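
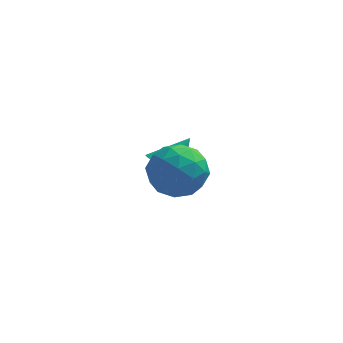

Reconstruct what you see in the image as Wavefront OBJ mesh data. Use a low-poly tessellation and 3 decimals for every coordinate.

v -2.416 -0.505 -0.779
v -1.877 -0.005 -1.765
v -1.863 -2.315 -1.395
v -1.324 -1.815 -2.381
v -0.848 -1.633 -1.261
v -1.19 -0.514 -0.881
v -2.55 -1.806 -2.279
v -2.892 -0.687 -1.899
v -1.96 -0.809 -2.692
v -0.908 -0.702 -2.063
v -2.832 -1.618 -1.097
v -1.78 -1.511 -0.468
v -2.195 -0.096 -1.218
v -1.545 -2.224 -1.942
v -1.265 -2.117 -1.284
v -0.948 -1.823 -1.863
v -1.791 -0.395 -0.698
v -1.474 -0.101 -1.278
v -0.87 -1.058 -0.982
v -2.266 -2.219 -1.882
v -1.949 -1.925 -2.462
v -2.792 -0.497 -1.297
v -2.475 -0.203 -1.876
v -2.87 -1.262 -2.178
v -1.927 -0.275 -2.343
v -1.602 -1.339 -2.705
v -2.322 -1.333 -2.645
v -2.523 -0.676 -2.421
v -1.309 -0.212 -1.973
v -0.984 -1.276 -2.335
v -0.704 -1.168 -1.677
v -0.905 -0.511 -1.453
v -1.357 -0.684 -2.518
v -2.756 -1.044 -0.825
v -2.431 -2.108 -1.187
v -2.835 -1.809 -1.707
v -3.036 -1.152 -1.483
v -2.138 -0.981 -0.455
v -1.813 -2.045 -0.817
v -1.217 -1.644 -0.739
v -1.418 -0.987 -0.515
v -2.383 -1.636 -0.642
v -2.587 3.106 -4.526
v -1.836 2.654 -4.835
v -1.653 3.874 -3.374
v -1.863 3.1 -5.109
v -2.121 3.547 -5.199
v -2.527 3.855 -5.074
v -2.952 3.924 -4.775
v -3.261 3.734 -4.398
v -3.356 3.345 -4.06
v -3.208 2.879 -3.871
v -2.862 2.486 -3.889
v -2.429 2.29 -4.11
v -2.046 2.352 -4.462
f 1 38 17
f 38 12 41
f 17 41 6
f 38 41 17
f 1 17 13
f 17 6 18
f 13 18 2
f 17 18 13
f 1 13 22
f 13 2 23
f 22 23 8
f 13 23 22
f 1 22 34
f 22 8 37
f 34 37 11
f 22 37 34
f 1 34 38
f 34 11 42
f 38 42 12
f 34 42 38
f 2 18 29
f 18 6 32
f 29 32 10
f 18 32 29
f 6 41 19
f 41 12 40
f 19 40 5
f 41 40 19
f 12 42 39
f 42 11 35
f 39 35 3
f 42 35 39
f 11 37 36
f 37 8 24
f 36 24 7
f 37 24 36
f 8 23 28
f 23 2 25
f 28 25 9
f 23 25 28
f 4 30 16
f 30 10 31
f 16 31 5
f 30 31 16
f 4 16 14
f 16 5 15
f 14 15 3
f 16 15 14
f 4 14 21
f 14 3 20
f 21 20 7
f 14 20 21
f 4 21 26
f 21 7 27
f 26 27 9
f 21 27 26
f 4 26 30
f 26 9 33
f 30 33 10
f 26 33 30
f 5 31 19
f 31 10 32
f 19 32 6
f 31 32 19
f 3 15 39
f 15 5 40
f 39 40 12
f 15 40 39
f 7 20 36
f 20 3 35
f 36 35 11
f 20 35 36
f 9 27 28
f 27 7 24
f 28 24 8
f 27 24 28
f 10 33 29
f 33 9 25
f 29 25 2
f 33 25 29
f 44 43 46
f 44 46 45
f 46 43 47
f 46 47 45
f 47 43 48
f 47 48 45
f 48 43 49
f 48 49 45
f 49 43 50
f 49 50 45
f 50 43 51
f 50 51 45
f 51 43 52
f 51 52 45
f 52 43 53
f 52 53 45
f 53 43 54
f 53 54 45
f 54 43 55
f 54 55 45
f 55 43 44
f 55 44 45



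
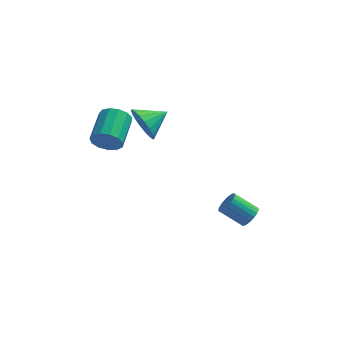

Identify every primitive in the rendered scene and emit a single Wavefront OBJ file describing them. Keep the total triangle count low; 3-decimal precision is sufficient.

v -2.472 -2.069 3.326
v -2.081 -1.928 2.762
v -1.897 -0.49 3.251
v -2.288 -0.631 3.814
v -2.454 -1.846 2.662
v -2.27 -0.408 3.151
v -2.832 -1.835 2.773
v -2.648 -0.397 3.262
v -3.096 -1.899 3.059
v -2.912 -0.46 3.548
v -3.162 -2.016 3.43
v -2.978 -0.578 3.918
v -3.009 -2.15 3.767
v -2.825 -0.712 4.256
v -2.685 -2.259 3.965
v -2.501 -0.821 4.453
v -2.294 -2.307 3.959
v -2.11 -0.869 4.448
v -1.959 -2.28 3.753
v -1.775 -0.842 4.241
v -1.787 -2.185 3.411
v -1.603 -0.747 3.899
v -1.832 -2.054 3.041
v -1.649 -0.616 3.53
v 3.321 -1.577 -1.304
v 3.649 -1.574 -0.863
v 2.667 -1.441 -0.134
v 2.339 -1.443 -0.576
v 3.642 -1.365 -0.911
v 2.66 -1.232 -0.182
v 3.586 -1.188 -1.019
v 2.604 -1.055 -0.29
v 3.489 -1.071 -1.17
v 2.507 -0.937 -0.442
v 3.367 -1.03 -1.342
v 2.385 -0.897 -0.613
v 3.238 -1.073 -1.508
v 2.256 -0.939 -0.779
v 3.122 -1.192 -1.643
v 2.14 -1.059 -0.915
v 3.036 -1.37 -1.727
v 2.054 -1.237 -0.998
v 2.993 -1.579 -1.746
v 2.011 -1.446 -1.017
v 3 -1.788 -1.698
v 2.018 -1.655 -0.969
v 3.056 -1.965 -1.59
v 2.074 -1.832 -0.861
v 3.153 -2.083 -1.438
v 2.171 -1.949 -0.71
v 3.275 -2.123 -1.267
v 2.293 -1.99 -0.538
v 3.404 -2.081 -1.101
v 2.422 -1.947 -0.372
v 3.52 -1.961 -0.965
v 2.538 -1.828 -0.237
v 3.606 -1.783 -0.882
v 2.624 -1.65 -0.153
v -1.137 -1.085 3.759
v -0.666 -1.378 3.089
v -0.203 -0.455 4.141
v -0.826 -1.055 2.947
v -1.047 -0.738 2.966
v -1.287 -0.49 3.142
v -1.497 -0.36 3.441
v -1.635 -0.373 3.802
v -1.675 -0.528 4.155
v -1.609 -0.792 4.429
v -1.449 -1.115 4.571
v -1.227 -1.432 4.552
v -0.988 -1.68 4.376
v -0.778 -1.811 4.078
v -0.639 -1.797 3.717
v -0.599 -1.643 3.364
f 2 1 5
f 2 5 3
f 3 5 6
f 3 6 4
f 5 1 7
f 5 7 6
f 6 7 8
f 6 8 4
f 7 1 9
f 7 9 8
f 8 9 10
f 8 10 4
f 9 1 11
f 9 11 10
f 10 11 12
f 10 12 4
f 11 1 13
f 11 13 12
f 12 13 14
f 12 14 4
f 13 1 15
f 13 15 14
f 14 15 16
f 14 16 4
f 15 1 17
f 15 17 16
f 16 17 18
f 16 18 4
f 17 1 19
f 17 19 18
f 18 19 20
f 18 20 4
f 19 1 21
f 19 21 20
f 20 21 22
f 20 22 4
f 21 1 23
f 21 23 22
f 22 23 24
f 22 24 4
f 23 1 2
f 23 2 24
f 24 2 3
f 24 3 4
f 26 25 29
f 26 29 27
f 27 29 30
f 27 30 28
f 29 25 31
f 29 31 30
f 30 31 32
f 30 32 28
f 31 25 33
f 31 33 32
f 32 33 34
f 32 34 28
f 33 25 35
f 33 35 34
f 34 35 36
f 34 36 28
f 35 25 37
f 35 37 36
f 36 37 38
f 36 38 28
f 37 25 39
f 37 39 38
f 38 39 40
f 38 40 28
f 39 25 41
f 39 41 40
f 40 41 42
f 40 42 28
f 41 25 43
f 41 43 42
f 42 43 44
f 42 44 28
f 43 25 45
f 43 45 44
f 44 45 46
f 44 46 28
f 45 25 47
f 45 47 46
f 46 47 48
f 46 48 28
f 47 25 49
f 47 49 48
f 48 49 50
f 48 50 28
f 49 25 51
f 49 51 50
f 50 51 52
f 50 52 28
f 51 25 53
f 51 53 52
f 52 53 54
f 52 54 28
f 53 25 55
f 53 55 54
f 54 55 56
f 54 56 28
f 55 25 57
f 55 57 56
f 56 57 58
f 56 58 28
f 57 25 26
f 57 26 58
f 58 26 27
f 58 27 28
f 60 59 62
f 60 62 61
f 62 59 63
f 62 63 61
f 63 59 64
f 63 64 61
f 64 59 65
f 64 65 61
f 65 59 66
f 65 66 61
f 66 59 67
f 66 67 61
f 67 59 68
f 67 68 61
f 68 59 69
f 68 69 61
f 69 59 70
f 69 70 61
f 70 59 71
f 70 71 61
f 71 59 72
f 71 72 61
f 72 59 73
f 72 73 61
f 73 59 74
f 73 74 61
f 74 59 60
f 74 60 61



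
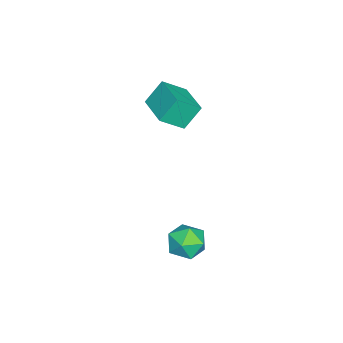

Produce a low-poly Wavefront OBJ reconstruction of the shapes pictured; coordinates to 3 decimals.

v 2.313 4.374 -2.182
v 2.644 4.507 -2.765
v 2.936 3.473 -2.035
v 3.267 3.606 -2.618
v 3.353 4.013 -2.076
v 2.968 4.57 -2.167
v 2.612 3.41 -2.633
v 2.227 3.967 -2.724
v 2.828 3.911 -3.044
v 3.286 4.284 -2.7
v 2.294 3.696 -2.1
v 2.752 4.069 -1.756
v -0.851 1.467 0.594
v -1.256 1.89 1.368
v -1.327 2.11 -0.006
v -1.732 2.533 0.768
v 0.132 2.267 0.672
v -0.273 2.69 1.446
v -0.344 2.91 0.072
v -0.749 3.333 0.846
f 1 12 6
f 1 6 2
f 1 2 8
f 1 8 11
f 1 11 12
f 2 6 10
f 6 12 5
f 12 11 3
f 11 8 7
f 8 2 9
f 4 10 5
f 4 5 3
f 4 3 7
f 4 7 9
f 4 9 10
f 5 10 6
f 3 5 12
f 7 3 11
f 9 7 8
f 10 9 2
f 14 16 13
f 17 14 13
f 13 16 15
f 15 17 13
f 14 20 16
f 18 14 17
f 18 20 14
f 16 20 15
f 19 17 15
f 15 20 19
f 19 18 17
f 20 18 19



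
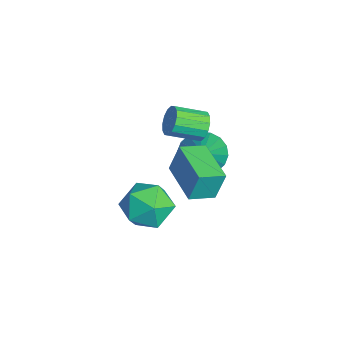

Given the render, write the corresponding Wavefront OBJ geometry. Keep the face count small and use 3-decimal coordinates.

v 2.054 -2.787 -1.692
v 2.049 -2.472 -0.691
v 1.858 -1.949 -1.956
v 1.853 -1.635 -0.954
v 3.547 -2.465 -1.786
v 3.542 -2.151 -0.784
v 3.351 -1.628 -2.049
v 3.346 -1.313 -1.048
v 0.644 -1.503 -1.182
v 0.882 -1.7 -1.637
v 0.853 -2.714 -1.213
v 0.616 -2.517 -0.758
v 1.098 -1.634 -1.464
v 1.069 -2.648 -1.04
v 1.193 -1.532 -1.216
v 1.164 -2.547 -0.791
v 1.14 -1.423 -0.958
v 1.111 -2.438 -0.534
v 0.955 -1.335 -0.76
v 0.926 -2.35 -0.336
v 0.687 -1.292 -0.676
v 0.658 -2.307 -0.252
v 0.407 -1.306 -0.727
v 0.378 -2.32 -0.303
v 0.191 -1.372 -0.9
v 0.162 -2.386 -0.476
v 0.096 -1.473 -1.149
v 0.067 -2.488 -0.724
v 0.149 -1.582 -1.406
v 0.12 -2.597 -0.982
v 0.334 -1.67 -1.604
v 0.305 -2.685 -1.18
v 0.602 -1.713 -1.688
v 0.573 -2.728 -1.264
v -0.5 -1.263 -3.708
v 0.049 -0.91 -4.187
v 0.86 -1.537 -2.352
v -0.083 -0.633 -3.999
v -0.298 -0.48 -3.753
v -0.553 -0.483 -3.498
v -0.797 -0.64 -3.285
v -0.983 -0.921 -3.155
v -1.073 -1.27 -3.136
v -1.049 -1.617 -3.229
v -0.917 -1.894 -3.418
v -0.702 -2.047 -3.664
v -0.447 -2.044 -3.919
v -0.202 -1.887 -4.132
v -0.017 -1.606 -4.261
v 0.073 -1.257 -4.281
v 3.113 -3.278 -1.399
v 3.547 -2.845 -2.064
v 2.973 -4.455 -2.256
v 3.407 -4.022 -2.921
v 3.854 -4.271 -2.176
v 3.941 -3.544 -1.646
v 2.579 -3.756 -2.674
v 2.666 -3.029 -2.144
v 3.217 -3.141 -2.852
v 4.006 -3.459 -2.544
v 2.514 -3.841 -1.776
v 3.303 -4.159 -1.468
f 2 4 1
f 5 2 1
f 1 4 3
f 3 5 1
f 2 8 4
f 6 2 5
f 6 8 2
f 4 8 3
f 7 5 3
f 3 8 7
f 7 6 5
f 8 6 7
f 10 9 13
f 10 13 11
f 11 13 14
f 11 14 12
f 13 9 15
f 13 15 14
f 14 15 16
f 14 16 12
f 15 9 17
f 15 17 16
f 16 17 18
f 16 18 12
f 17 9 19
f 17 19 18
f 18 19 20
f 18 20 12
f 19 9 21
f 19 21 20
f 20 21 22
f 20 22 12
f 21 9 23
f 21 23 22
f 22 23 24
f 22 24 12
f 23 9 25
f 23 25 24
f 24 25 26
f 24 26 12
f 25 9 27
f 25 27 26
f 26 27 28
f 26 28 12
f 27 9 29
f 27 29 28
f 28 29 30
f 28 30 12
f 29 9 31
f 29 31 30
f 30 31 32
f 30 32 12
f 31 9 33
f 31 33 32
f 32 33 34
f 32 34 12
f 33 9 10
f 33 10 34
f 34 10 11
f 34 11 12
f 36 35 38
f 36 38 37
f 38 35 39
f 38 39 37
f 39 35 40
f 39 40 37
f 40 35 41
f 40 41 37
f 41 35 42
f 41 42 37
f 42 35 43
f 42 43 37
f 43 35 44
f 43 44 37
f 44 35 45
f 44 45 37
f 45 35 46
f 45 46 37
f 46 35 47
f 46 47 37
f 47 35 48
f 47 48 37
f 48 35 49
f 48 49 37
f 49 35 50
f 49 50 37
f 50 35 36
f 50 36 37
f 51 62 56
f 51 56 52
f 51 52 58
f 51 58 61
f 51 61 62
f 52 56 60
f 56 62 55
f 62 61 53
f 61 58 57
f 58 52 59
f 54 60 55
f 54 55 53
f 54 53 57
f 54 57 59
f 54 59 60
f 55 60 56
f 53 55 62
f 57 53 61
f 59 57 58
f 60 59 52



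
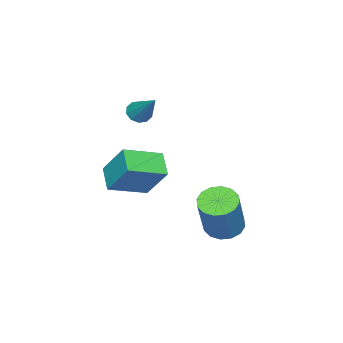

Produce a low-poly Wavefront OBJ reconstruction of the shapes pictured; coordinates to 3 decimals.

v 1.208 -0.668 -3.845
v 1.829 -0.434 -4.195
v 2.712 -0.157 -2.445
v 2.092 -0.392 -2.095
v 1.617 -0.113 -4.139
v 2.501 0.163 -2.389
v 1.297 0.059 -4.005
v 2.18 0.336 -2.255
v 0.952 0.036 -3.827
v 1.836 0.313 -2.077
v 0.676 -0.175 -3.654
v 1.56 0.101 -1.904
v 0.543 -0.519 -3.533
v 1.427 -0.242 -1.783
v 0.588 -0.903 -3.495
v 1.471 -0.626 -1.745
v 0.799 -1.223 -3.551
v 1.683 -0.947 -1.801
v 1.12 -1.396 -3.685
v 2.003 -1.119 -1.935
v 1.464 -1.373 -3.863
v 2.348 -1.096 -2.113
v 1.74 -1.161 -4.036
v 2.624 -0.885 -2.286
v 1.873 -0.818 -4.157
v 2.757 -0.541 -2.407
v 0.906 -4.321 -2.458
v 1.016 -3.367 -1.141
v 1.586 -3.659 -2.994
v 1.696 -2.705 -1.677
v 2.144 -5.175 -1.943
v 2.254 -4.221 -0.626
v 2.824 -4.513 -2.479
v 2.934 -3.559 -1.162
v 0.743 -4.539 0.511
v 0.974 -4.924 0.754
v 1.357 -3.441 1.669
v 1.175 -4.81 0.54
v 1.211 -4.593 0.314
v 1.069 -4.355 0.164
v 0.802 -4.188 0.146
v 0.513 -4.154 0.268
v 0.312 -4.268 0.482
v 0.276 -4.486 0.707
v 0.418 -4.723 0.858
v 0.685 -4.891 0.875
f 2 1 5
f 2 5 3
f 3 5 6
f 3 6 4
f 5 1 7
f 5 7 6
f 6 7 8
f 6 8 4
f 7 1 9
f 7 9 8
f 8 9 10
f 8 10 4
f 9 1 11
f 9 11 10
f 10 11 12
f 10 12 4
f 11 1 13
f 11 13 12
f 12 13 14
f 12 14 4
f 13 1 15
f 13 15 14
f 14 15 16
f 14 16 4
f 15 1 17
f 15 17 16
f 16 17 18
f 16 18 4
f 17 1 19
f 17 19 18
f 18 19 20
f 18 20 4
f 19 1 21
f 19 21 20
f 20 21 22
f 20 22 4
f 21 1 23
f 21 23 22
f 22 23 24
f 22 24 4
f 23 1 25
f 23 25 24
f 24 25 26
f 24 26 4
f 25 1 2
f 25 2 26
f 26 2 3
f 26 3 4
f 28 30 27
f 31 28 27
f 27 30 29
f 29 31 27
f 28 34 30
f 32 28 31
f 32 34 28
f 30 34 29
f 33 31 29
f 29 34 33
f 33 32 31
f 34 32 33
f 36 35 38
f 36 38 37
f 38 35 39
f 38 39 37
f 39 35 40
f 39 40 37
f 40 35 41
f 40 41 37
f 41 35 42
f 41 42 37
f 42 35 43
f 42 43 37
f 43 35 44
f 43 44 37
f 44 35 45
f 44 45 37
f 45 35 46
f 45 46 37
f 46 35 36
f 46 36 37



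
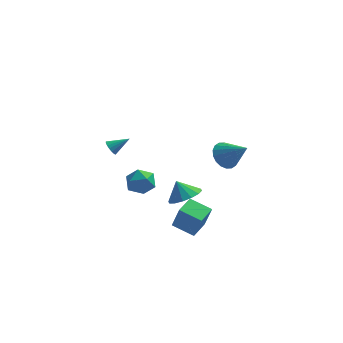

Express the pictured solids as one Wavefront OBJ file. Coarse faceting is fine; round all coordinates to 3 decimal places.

v -3.494 -2.107 1.399
v -3.046 -1.83 0.55
v -2.154 -2.89 1.85
v -1.706 -2.613 1.001
v -1.915 -1.932 1.7
v -2.744 -1.447 1.422
v -2.456 -3.273 0.978
v -3.285 -2.788 0.7
v -2.405 -2.55 0.29
v -2.071 -1.722 0.736
v -3.129 -2.998 1.664
v -2.795 -2.17 2.11
v 0.201 -3.783 1.246
v 1.027 -4.162 1.81
v -0.361 -3.477 2.274
v 1.148 -3.629 1.718
v 1.016 -3.138 1.5
v 0.665 -2.819 1.213
v 0.189 -2.759 0.936
v -0.283 -2.973 0.741
v -0.626 -3.404 0.682
v -0.747 -3.936 0.774
v -0.615 -4.427 0.993
v -0.264 -4.746 1.279
v 0.212 -4.807 1.556
v 0.684 -4.593 1.751
v -4.463 -1.616 3.456
v -4.156 -1.667 3.002
v -3.417 -1.264 4.124
v -4.236 -1.417 2.996
v -4.368 -1.212 3.095
v -4.522 -1.099 3.277
v -4.663 -1.105 3.499
v -4.757 -1.228 3.712
v -4.784 -1.44 3.866
v -4.738 -1.692 3.926
v -4.628 -1.927 3.878
v -4.481 -2.09 3.734
v -4.329 -2.145 3.525
v -4.208 -2.078 3.301
v -4.146 -1.906 3.112
v 1.619 4.19 -0.623
v 2.29 4.082 -1.411
v 3.021 3.51 0.663
v 2.368 4.515 -1.267
v 2.298 4.884 -0.996
v 2.093 5.115 -0.651
v 1.795 5.163 -0.301
v 1.462 5.018 -0.014
v 1.16 4.709 0.152
v 0.949 4.297 0.164
v 0.87 3.864 0.021
v 0.941 3.496 -0.25
v 1.145 3.264 -0.595
v 1.444 3.217 -0.946
v 1.777 3.361 -1.232
v 2.079 3.67 -1.398
v -0.658 -3.149 -1.882
v -0.192 -3.43 -0.282
v -0.203 -1.85 -1.786
v 0.264 -2.131 -0.186
v 0.696 -3.589 -2.354
v 1.163 -3.87 -0.754
v 1.152 -2.29 -2.258
v 1.618 -2.571 -0.658
f 1 12 6
f 1 6 2
f 1 2 8
f 1 8 11
f 1 11 12
f 2 6 10
f 6 12 5
f 12 11 3
f 11 8 7
f 8 2 9
f 4 10 5
f 4 5 3
f 4 3 7
f 4 7 9
f 4 9 10
f 5 10 6
f 3 5 12
f 7 3 11
f 9 7 8
f 10 9 2
f 14 13 16
f 14 16 15
f 16 13 17
f 16 17 15
f 17 13 18
f 17 18 15
f 18 13 19
f 18 19 15
f 19 13 20
f 19 20 15
f 20 13 21
f 20 21 15
f 21 13 22
f 21 22 15
f 22 13 23
f 22 23 15
f 23 13 24
f 23 24 15
f 24 13 25
f 24 25 15
f 25 13 26
f 25 26 15
f 26 13 14
f 26 14 15
f 28 27 30
f 28 30 29
f 30 27 31
f 30 31 29
f 31 27 32
f 31 32 29
f 32 27 33
f 32 33 29
f 33 27 34
f 33 34 29
f 34 27 35
f 34 35 29
f 35 27 36
f 35 36 29
f 36 27 37
f 36 37 29
f 37 27 38
f 37 38 29
f 38 27 39
f 38 39 29
f 39 27 40
f 39 40 29
f 40 27 41
f 40 41 29
f 41 27 28
f 41 28 29
f 43 42 45
f 43 45 44
f 45 42 46
f 45 46 44
f 46 42 47
f 46 47 44
f 47 42 48
f 47 48 44
f 48 42 49
f 48 49 44
f 49 42 50
f 49 50 44
f 50 42 51
f 50 51 44
f 51 42 52
f 51 52 44
f 52 42 53
f 52 53 44
f 53 42 54
f 53 54 44
f 54 42 55
f 54 55 44
f 55 42 56
f 55 56 44
f 56 42 57
f 56 57 44
f 57 42 43
f 57 43 44
f 59 61 58
f 62 59 58
f 58 61 60
f 60 62 58
f 59 65 61
f 63 59 62
f 63 65 59
f 61 65 60
f 64 62 60
f 60 65 64
f 64 63 62
f 65 63 64



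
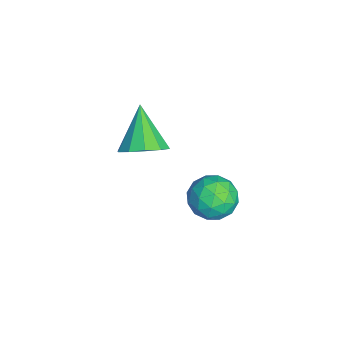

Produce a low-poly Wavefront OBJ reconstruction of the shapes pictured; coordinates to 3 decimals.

v -0.083 -1.782 -4.089
v 0.343 -1.284 -3.63
v -1.197 -1.858 -2.971
v 0.042 -1.012 -3.913
v -0.307 -1.034 -4.262
v -0.57 -1.343 -4.546
v -0.647 -1.819 -4.654
v -0.509 -2.281 -4.547
v -0.207 -2.553 -4.265
v 0.142 -2.53 -3.915
v 0.405 -2.222 -3.632
v 0.482 -1.746 -3.523
v 2.762 0.552 -2.587
v 3.499 0.387 -2.772
v 2.361 -0.207 -3.508
v 3.098 -0.372 -3.693
v 2.799 -0.629 -3.022
v 3.046 -0.16 -2.453
v 2.814 0.34 -3.827
v 3.061 0.809 -3.258
v 3.531 0.256 -3.538
v 3.522 -0.343 -3.041
v 2.338 0.523 -3.239
v 2.329 -0.076 -2.742
v 3.166 0.536 -2.599
v 2.694 -0.356 -3.681
v 2.518 -0.507 -3.287
v 2.952 -0.604 -3.396
v 2.899 0.215 -2.411
v 3.333 0.118 -2.52
v 2.921 -0.479 -2.667
v 2.527 0.062 -3.76
v 2.961 -0.035 -3.869
v 2.908 0.784 -2.884
v 3.342 0.687 -2.993
v 2.939 0.659 -3.613
v 3.618 0.362 -3.158
v 3.382 -0.084 -3.699
v 3.215 0.334 -3.778
v 3.361 0.61 -3.443
v 3.613 0.01 -2.865
v 3.377 -0.436 -3.407
v 3.201 -0.587 -3.013
v 3.346 -0.311 -2.678
v 3.631 -0.067 -3.316
v 2.483 0.616 -2.873
v 2.247 0.17 -3.415
v 2.514 0.491 -3.602
v 2.659 0.767 -3.267
v 2.478 0.264 -2.581
v 2.242 -0.182 -3.122
v 2.499 -0.43 -2.837
v 2.645 -0.154 -2.502
v 2.229 0.247 -2.964
f 2 1 4
f 2 4 3
f 4 1 5
f 4 5 3
f 5 1 6
f 5 6 3
f 6 1 7
f 6 7 3
f 7 1 8
f 7 8 3
f 8 1 9
f 8 9 3
f 9 1 10
f 9 10 3
f 10 1 11
f 10 11 3
f 11 1 12
f 11 12 3
f 12 1 2
f 12 2 3
f 13 50 29
f 50 24 53
f 29 53 18
f 50 53 29
f 13 29 25
f 29 18 30
f 25 30 14
f 29 30 25
f 13 25 34
f 25 14 35
f 34 35 20
f 25 35 34
f 13 34 46
f 34 20 49
f 46 49 23
f 34 49 46
f 13 46 50
f 46 23 54
f 50 54 24
f 46 54 50
f 14 30 41
f 30 18 44
f 41 44 22
f 30 44 41
f 18 53 31
f 53 24 52
f 31 52 17
f 53 52 31
f 24 54 51
f 54 23 47
f 51 47 15
f 54 47 51
f 23 49 48
f 49 20 36
f 48 36 19
f 49 36 48
f 20 35 40
f 35 14 37
f 40 37 21
f 35 37 40
f 16 42 28
f 42 22 43
f 28 43 17
f 42 43 28
f 16 28 26
f 28 17 27
f 26 27 15
f 28 27 26
f 16 26 33
f 26 15 32
f 33 32 19
f 26 32 33
f 16 33 38
f 33 19 39
f 38 39 21
f 33 39 38
f 16 38 42
f 38 21 45
f 42 45 22
f 38 45 42
f 17 43 31
f 43 22 44
f 31 44 18
f 43 44 31
f 15 27 51
f 27 17 52
f 51 52 24
f 27 52 51
f 19 32 48
f 32 15 47
f 48 47 23
f 32 47 48
f 21 39 40
f 39 19 36
f 40 36 20
f 39 36 40
f 22 45 41
f 45 21 37
f 41 37 14
f 45 37 41



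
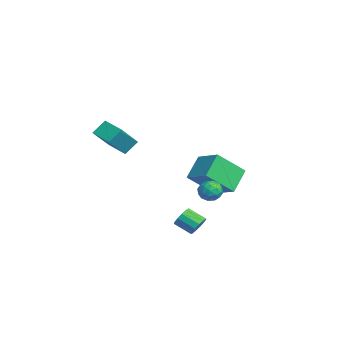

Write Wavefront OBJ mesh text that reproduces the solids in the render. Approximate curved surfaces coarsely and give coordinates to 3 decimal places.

v 3.608 0.793 -1.387
v 4.017 0.348 -1.599
v 3.461 -0.437 -1.025
v 3.052 0.007 -0.813
v 4.155 0.475 -1.291
v 3.6 -0.31 -0.718
v 4.12 0.703 -1.014
v 3.564 -0.083 -0.44
v 3.922 0.959 -0.855
v 3.366 0.174 -0.281
v 3.625 1.162 -0.865
v 3.069 0.377 -0.291
v 3.322 1.248 -1.04
v 2.766 0.463 -0.467
v 3.11 1.19 -1.326
v 2.554 0.404 -0.752
v 3.056 1.005 -1.631
v 2.5 0.22 -1.057
v 3.177 0.753 -1.859
v 2.621 -0.032 -1.285
v 3.435 0.513 -1.936
v 2.88 -0.272 -1.363
v 3.748 0.363 -1.839
v 3.193 -0.423 -1.266
v -2.619 1.524 -0.351
v -3.575 2.388 0.788
v -2.844 3.147 -1.773
v -3.8 4.012 -0.634
v -1.2 2.268 0.274
v -2.156 3.133 1.413
v -1.425 3.892 -1.148
v -2.381 4.756 -0.009
v 0.046 2.706 0.141
v 0.632 2.663 -0.302
v -0.432 1.757 -0.398
v 0.154 1.714 -0.841
v 0.223 1.559 -0.125
v 0.518 2.145 0.208
v -0.318 2.275 -0.908
v -0.023 2.861 -0.575
v 0.407 2.397 -0.951
v 0.741 1.954 -0.467
v -0.541 2.466 -0.233
v -0.207 2.023 0.251
v 0.381 2.768 -0.033
v -0.181 1.652 -0.667
v -0.14 1.561 -0.246
v 0.204 1.536 -0.507
v 0.314 2.463 0.267
v 0.658 2.438 0.006
v 0.418 1.789 0.11
v -0.458 1.982 -0.706
v -0.114 1.957 -0.967
v -0.004 2.884 -0.193
v 0.34 2.859 -0.454
v -0.218 2.631 -0.81
v 0.593 2.586 -0.675
v 0.312 2.028 -0.992
v 0.035 2.358 -1.031
v 0.208 2.703 -0.835
v 0.789 2.326 -0.391
v 0.508 1.768 -0.708
v 0.549 1.677 -0.287
v 0.722 2.021 -0.091
v 0.657 2.169 -0.772
v -0.308 2.652 0.008
v -0.589 2.094 -0.309
v -0.522 2.399 -0.609
v -0.349 2.743 -0.413
v -0.112 2.392 0.292
v -0.393 1.834 -0.025
v -0.008 1.717 0.135
v 0.165 2.062 0.331
v -0.457 2.251 0.072
v 0.119 -4.089 4.37
v -0.101 -3.376 5.109
v -0.897 -3.06 3.076
v -1.117 -2.348 3.816
v 1.217 -3.412 4.044
v 0.997 -2.7 4.784
v 0.201 -2.384 2.751
v -0.019 -1.671 3.49
f 2 1 5
f 2 5 3
f 3 5 6
f 3 6 4
f 5 1 7
f 5 7 6
f 6 7 8
f 6 8 4
f 7 1 9
f 7 9 8
f 8 9 10
f 8 10 4
f 9 1 11
f 9 11 10
f 10 11 12
f 10 12 4
f 11 1 13
f 11 13 12
f 12 13 14
f 12 14 4
f 13 1 15
f 13 15 14
f 14 15 16
f 14 16 4
f 15 1 17
f 15 17 16
f 16 17 18
f 16 18 4
f 17 1 19
f 17 19 18
f 18 19 20
f 18 20 4
f 19 1 21
f 19 21 20
f 20 21 22
f 20 22 4
f 21 1 23
f 21 23 22
f 22 23 24
f 22 24 4
f 23 1 2
f 23 2 24
f 24 2 3
f 24 3 4
f 26 28 25
f 29 26 25
f 25 28 27
f 27 29 25
f 26 32 28
f 30 26 29
f 30 32 26
f 28 32 27
f 31 29 27
f 27 32 31
f 31 30 29
f 32 30 31
f 33 70 49
f 70 44 73
f 49 73 38
f 70 73 49
f 33 49 45
f 49 38 50
f 45 50 34
f 49 50 45
f 33 45 54
f 45 34 55
f 54 55 40
f 45 55 54
f 33 54 66
f 54 40 69
f 66 69 43
f 54 69 66
f 33 66 70
f 66 43 74
f 70 74 44
f 66 74 70
f 34 50 61
f 50 38 64
f 61 64 42
f 50 64 61
f 38 73 51
f 73 44 72
f 51 72 37
f 73 72 51
f 44 74 71
f 74 43 67
f 71 67 35
f 74 67 71
f 43 69 68
f 69 40 56
f 68 56 39
f 69 56 68
f 40 55 60
f 55 34 57
f 60 57 41
f 55 57 60
f 36 62 48
f 62 42 63
f 48 63 37
f 62 63 48
f 36 48 46
f 48 37 47
f 46 47 35
f 48 47 46
f 36 46 53
f 46 35 52
f 53 52 39
f 46 52 53
f 36 53 58
f 53 39 59
f 58 59 41
f 53 59 58
f 36 58 62
f 58 41 65
f 62 65 42
f 58 65 62
f 37 63 51
f 63 42 64
f 51 64 38
f 63 64 51
f 35 47 71
f 47 37 72
f 71 72 44
f 47 72 71
f 39 52 68
f 52 35 67
f 68 67 43
f 52 67 68
f 41 59 60
f 59 39 56
f 60 56 40
f 59 56 60
f 42 65 61
f 65 41 57
f 61 57 34
f 65 57 61
f 76 78 75
f 79 76 75
f 75 78 77
f 77 79 75
f 76 82 78
f 80 76 79
f 80 82 76
f 78 82 77
f 81 79 77
f 77 82 81
f 81 80 79
f 82 80 81



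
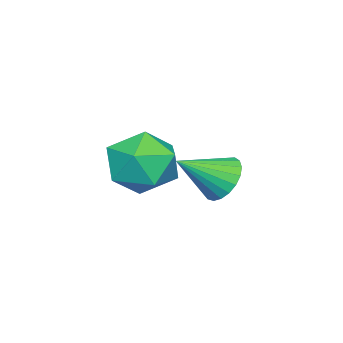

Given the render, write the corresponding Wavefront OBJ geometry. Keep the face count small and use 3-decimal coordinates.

v -1.615 2.024 -2.498
v -0.935 1.455 -2.394
v -2.265 1.085 -3.386
v -1.585 0.516 -3.282
v -2.138 0.68 -2.6
v -1.737 1.26 -2.051
v -1.463 1.28 -3.729
v -1.062 1.86 -3.18
v -0.841 0.994 -3.155
v -1.258 0.624 -2.457
v -1.942 1.916 -3.323
v -2.359 1.546 -2.625
v -3.849 1.955 -4.122
v -3.469 2.474 -4.03
v -3.051 1.245 -3.418
v -3.639 2.491 -3.82
v -3.846 2.415 -3.663
v -4.053 2.259 -3.585
v -4.224 2.051 -3.6
v -4.331 1.827 -3.706
v -4.355 1.624 -3.883
v -4.291 1.479 -4.102
v -4.151 1.416 -4.324
v -3.958 1.446 -4.512
v -3.747 1.564 -4.632
v -3.554 1.75 -4.664
v -3.411 1.972 -4.602
v -3.344 2.19 -4.458
v -3.365 2.368 -4.255
f 1 12 6
f 1 6 2
f 1 2 8
f 1 8 11
f 1 11 12
f 2 6 10
f 6 12 5
f 12 11 3
f 11 8 7
f 8 2 9
f 4 10 5
f 4 5 3
f 4 3 7
f 4 7 9
f 4 9 10
f 5 10 6
f 3 5 12
f 7 3 11
f 9 7 8
f 10 9 2
f 14 13 16
f 14 16 15
f 16 13 17
f 16 17 15
f 17 13 18
f 17 18 15
f 18 13 19
f 18 19 15
f 19 13 20
f 19 20 15
f 20 13 21
f 20 21 15
f 21 13 22
f 21 22 15
f 22 13 23
f 22 23 15
f 23 13 24
f 23 24 15
f 24 13 25
f 24 25 15
f 25 13 26
f 25 26 15
f 26 13 27
f 26 27 15
f 27 13 28
f 27 28 15
f 28 13 29
f 28 29 15
f 29 13 14
f 29 14 15



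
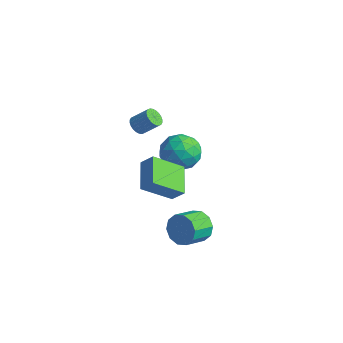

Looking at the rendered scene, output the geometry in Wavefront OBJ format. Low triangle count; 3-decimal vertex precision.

v -1.266 -2.521 3.358
v -0.993 -2.237 2.932
v -0.301 -1.696 3.736
v -0.574 -1.979 4.162
v -1.161 -2.094 2.98
v -0.469 -1.552 3.783
v -1.345 -2.015 3.086
v -0.654 -1.474 3.889
v -1.517 -2.013 3.233
v -0.826 -1.472 4.036
v -1.651 -2.089 3.399
v -0.959 -1.548 4.202
v -1.726 -2.23 3.559
v -1.035 -1.689 4.362
v -1.731 -2.416 3.688
v -1.04 -1.874 4.491
v -1.665 -2.617 3.767
v -0.974 -2.076 4.571
v -1.539 -2.804 3.784
v -0.847 -2.263 4.588
v -1.371 -2.948 3.737
v -0.679 -2.406 4.54
v -1.186 -3.026 3.631
v -0.495 -2.485 4.434
v -1.014 -3.028 3.484
v -0.323 -2.487 4.287
v -0.881 -2.952 3.318
v -0.189 -2.411 4.121
v -0.805 -2.811 3.158
v -0.114 -2.27 3.961
v -0.8 -2.626 3.029
v -0.109 -2.084 3.832
v -0.866 -2.424 2.949
v -0.175 -1.883 3.753
v -2.752 0.466 -0.557
v -2.421 1.019 -1.593
v -0.859 0.361 -0.007
v -0.528 0.914 -1.043
v -1.135 1.536 -0.187
v -2.305 1.6 -0.527
v -0.975 -0.22 -1.073
v -2.145 -0.156 -1.413
v -1.322 0.595 -1.912
v -1.421 1.68 -1.364
v -1.859 -0.3 -0.236
v -1.958 0.785 0.312
v -2.752 0.752 -1.123
v -0.528 0.628 -0.477
v -0.884 0.994 0.026
v -0.69 1.319 -0.582
v -2.684 1.093 -0.497
v -2.49 1.418 -1.105
v -1.734 1.722 -0.279
v -0.79 -0.038 -0.495
v -0.596 0.287 -1.103
v -2.59 0.061 -1.018
v -2.396 0.386 -1.626
v -1.546 -0.342 -1.321
v -1.912 0.827 -1.919
v -0.8 0.766 -1.596
v -1.063 0.099 -1.614
v -1.75 0.137 -1.814
v -1.97 1.465 -1.597
v -0.858 1.404 -1.274
v -1.215 1.769 -0.771
v -1.902 1.807 -0.971
v -1.325 1.216 -1.785
v -2.422 -0.024 -0.326
v -1.31 -0.085 -0.003
v -1.378 -0.427 -0.629
v -2.065 -0.389 -0.829
v -2.48 0.614 -0.004
v -1.368 0.553 0.319
v -1.53 1.243 0.214
v -2.217 1.281 0.014
v -1.955 0.164 0.185
v 2.198 -1.423 -3.134
v 2.629 -1.074 -2.35
v 2.733 -2.388 -1.823
v 2.302 -2.737 -2.606
v 2.044 -1.08 -2.25
v 2.148 -2.395 -1.723
v 1.518 -1.217 -2.488
v 1.622 -2.531 -1.96
v 1.252 -1.433 -2.972
v 1.356 -2.747 -2.445
v 1.347 -1.644 -3.518
v 1.451 -2.959 -2.991
v 1.767 -1.772 -3.917
v 1.871 -3.086 -3.39
v 2.352 -1.765 -4.017
v 2.456 -3.08 -3.49
v 2.878 -1.629 -3.78
v 2.982 -2.943 -3.252
v 3.144 -1.413 -3.295
v 3.248 -2.727 -2.768
v 3.049 -1.201 -2.749
v 3.153 -2.516 -2.222
v 0.449 -1.71 0.209
v -0.226 -3.213 1.445
v 1.059 -1.405 0.913
v 0.384 -2.909 2.149
v 1.736 -2.811 -0.429
v 1.061 -4.315 0.807
v 2.346 -2.507 0.275
v 1.671 -4.01 1.511
f 2 1 5
f 2 5 3
f 3 5 6
f 3 6 4
f 5 1 7
f 5 7 6
f 6 7 8
f 6 8 4
f 7 1 9
f 7 9 8
f 8 9 10
f 8 10 4
f 9 1 11
f 9 11 10
f 10 11 12
f 10 12 4
f 11 1 13
f 11 13 12
f 12 13 14
f 12 14 4
f 13 1 15
f 13 15 14
f 14 15 16
f 14 16 4
f 15 1 17
f 15 17 16
f 16 17 18
f 16 18 4
f 17 1 19
f 17 19 18
f 18 19 20
f 18 20 4
f 19 1 21
f 19 21 20
f 20 21 22
f 20 22 4
f 21 1 23
f 21 23 22
f 22 23 24
f 22 24 4
f 23 1 25
f 23 25 24
f 24 25 26
f 24 26 4
f 25 1 27
f 25 27 26
f 26 27 28
f 26 28 4
f 27 1 29
f 27 29 28
f 28 29 30
f 28 30 4
f 29 1 31
f 29 31 30
f 30 31 32
f 30 32 4
f 31 1 33
f 31 33 32
f 32 33 34
f 32 34 4
f 33 1 2
f 33 2 34
f 34 2 3
f 34 3 4
f 35 72 51
f 72 46 75
f 51 75 40
f 72 75 51
f 35 51 47
f 51 40 52
f 47 52 36
f 51 52 47
f 35 47 56
f 47 36 57
f 56 57 42
f 47 57 56
f 35 56 68
f 56 42 71
f 68 71 45
f 56 71 68
f 35 68 72
f 68 45 76
f 72 76 46
f 68 76 72
f 36 52 63
f 52 40 66
f 63 66 44
f 52 66 63
f 40 75 53
f 75 46 74
f 53 74 39
f 75 74 53
f 46 76 73
f 76 45 69
f 73 69 37
f 76 69 73
f 45 71 70
f 71 42 58
f 70 58 41
f 71 58 70
f 42 57 62
f 57 36 59
f 62 59 43
f 57 59 62
f 38 64 50
f 64 44 65
f 50 65 39
f 64 65 50
f 38 50 48
f 50 39 49
f 48 49 37
f 50 49 48
f 38 48 55
f 48 37 54
f 55 54 41
f 48 54 55
f 38 55 60
f 55 41 61
f 60 61 43
f 55 61 60
f 38 60 64
f 60 43 67
f 64 67 44
f 60 67 64
f 39 65 53
f 65 44 66
f 53 66 40
f 65 66 53
f 37 49 73
f 49 39 74
f 73 74 46
f 49 74 73
f 41 54 70
f 54 37 69
f 70 69 45
f 54 69 70
f 43 61 62
f 61 41 58
f 62 58 42
f 61 58 62
f 44 67 63
f 67 43 59
f 63 59 36
f 67 59 63
f 78 77 81
f 78 81 79
f 79 81 82
f 79 82 80
f 81 77 83
f 81 83 82
f 82 83 84
f 82 84 80
f 83 77 85
f 83 85 84
f 84 85 86
f 84 86 80
f 85 77 87
f 85 87 86
f 86 87 88
f 86 88 80
f 87 77 89
f 87 89 88
f 88 89 90
f 88 90 80
f 89 77 91
f 89 91 90
f 90 91 92
f 90 92 80
f 91 77 93
f 91 93 92
f 92 93 94
f 92 94 80
f 93 77 95
f 93 95 94
f 94 95 96
f 94 96 80
f 95 77 97
f 95 97 96
f 96 97 98
f 96 98 80
f 97 77 78
f 97 78 98
f 98 78 79
f 98 79 80
f 100 102 99
f 103 100 99
f 99 102 101
f 101 103 99
f 100 106 102
f 104 100 103
f 104 106 100
f 102 106 101
f 105 103 101
f 101 106 105
f 105 104 103
f 106 104 105



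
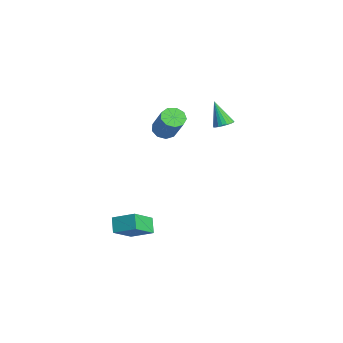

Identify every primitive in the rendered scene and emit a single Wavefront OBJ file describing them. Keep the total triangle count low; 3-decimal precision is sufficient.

v -3.015 0.027 2.237
v -2.394 -0.089 1.746
v -1.025 0.018 3.452
v -1.645 0.133 3.943
v -2.497 0.446 1.795
v -1.127 0.553 3.501
v -2.842 0.785 2.051
v -1.472 0.892 3.757
v -3.268 0.769 2.394
v -1.899 0.876 4.1
v -3.575 0.406 2.664
v -2.206 0.512 4.369
v -3.621 -0.135 2.734
v -2.251 -0.029 4.439
v -3.382 -0.6 2.571
v -2.013 -0.494 4.277
v -2.972 -0.772 2.253
v -1.603 -0.665 3.959
v -2.582 -0.57 1.927
v -1.212 -0.463 3.633
v 2.552 -3.878 -2.992
v 1.793 -3.703 -2.229
v 3.427 -2.803 -2.369
v 2.668 -2.628 -1.606
v 3.372 -5.192 -1.874
v 2.613 -5.017 -1.111
v 4.247 -4.117 -1.251
v 3.488 -3.942 -0.488
v -3.375 3.935 1.746
v -2.758 3.935 2.031
v -4.145 3.585 3.414
v -2.833 4.206 2.053
v -3.002 4.431 2.022
v -3.235 4.57 1.944
v -3.493 4.599 1.831
v -3.73 4.513 1.703
v -3.906 4.327 1.583
v -3.991 4.074 1.491
v -3.968 3.796 1.443
v -3.844 3.542 1.448
v -3.638 3.356 1.504
v -3.387 3.27 1.601
v -3.134 3.299 1.724
v -2.923 3.438 1.851
v -2.79 3.663 1.959
f 2 1 5
f 2 5 3
f 3 5 6
f 3 6 4
f 5 1 7
f 5 7 6
f 6 7 8
f 6 8 4
f 7 1 9
f 7 9 8
f 8 9 10
f 8 10 4
f 9 1 11
f 9 11 10
f 10 11 12
f 10 12 4
f 11 1 13
f 11 13 12
f 12 13 14
f 12 14 4
f 13 1 15
f 13 15 14
f 14 15 16
f 14 16 4
f 15 1 17
f 15 17 16
f 16 17 18
f 16 18 4
f 17 1 19
f 17 19 18
f 18 19 20
f 18 20 4
f 19 1 2
f 19 2 20
f 20 2 3
f 20 3 4
f 22 24 21
f 25 22 21
f 21 24 23
f 23 25 21
f 22 28 24
f 26 22 25
f 26 28 22
f 24 28 23
f 27 25 23
f 23 28 27
f 27 26 25
f 28 26 27
f 30 29 32
f 30 32 31
f 32 29 33
f 32 33 31
f 33 29 34
f 33 34 31
f 34 29 35
f 34 35 31
f 35 29 36
f 35 36 31
f 36 29 37
f 36 37 31
f 37 29 38
f 37 38 31
f 38 29 39
f 38 39 31
f 39 29 40
f 39 40 31
f 40 29 41
f 40 41 31
f 41 29 42
f 41 42 31
f 42 29 43
f 42 43 31
f 43 29 44
f 43 44 31
f 44 29 45
f 44 45 31
f 45 29 30
f 45 30 31



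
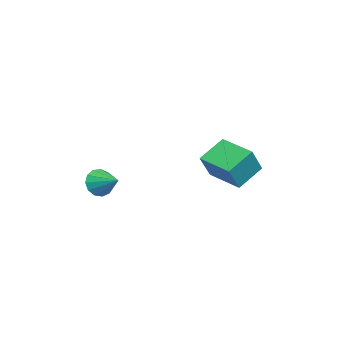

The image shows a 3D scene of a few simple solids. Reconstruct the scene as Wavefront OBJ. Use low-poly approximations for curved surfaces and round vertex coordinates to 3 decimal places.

v 3.492 -3.737 0.299
v 4.122 -3.892 -0.381
v 4.388 -2.563 0.861
v 3.779 -3.538 -0.574
v 3.344 -3.247 -0.489
v 2.957 -3.111 -0.155
v 2.739 -3.175 0.324
v 2.761 -3.417 0.795
v 3.014 -3.76 1.108
v 3.42 -4.096 1.164
v 3.848 -4.319 0.946
v 4.163 -4.356 0.522
v 4.266 -4.197 0.027
v 1.727 1.29 1.721
v 0.6 2.36 2.797
v 0.642 1.699 0.178
v -0.485 2.769 1.254
v 2.965 3.011 1.306
v 1.838 4.081 2.382
v 1.88 3.42 -0.237
v 0.753 4.49 0.839
f 2 1 4
f 2 4 3
f 4 1 5
f 4 5 3
f 5 1 6
f 5 6 3
f 6 1 7
f 6 7 3
f 7 1 8
f 7 8 3
f 8 1 9
f 8 9 3
f 9 1 10
f 9 10 3
f 10 1 11
f 10 11 3
f 11 1 12
f 11 12 3
f 12 1 13
f 12 13 3
f 13 1 2
f 13 2 3
f 15 17 14
f 18 15 14
f 14 17 16
f 16 18 14
f 15 21 17
f 19 15 18
f 19 21 15
f 17 21 16
f 20 18 16
f 16 21 20
f 20 19 18
f 21 19 20



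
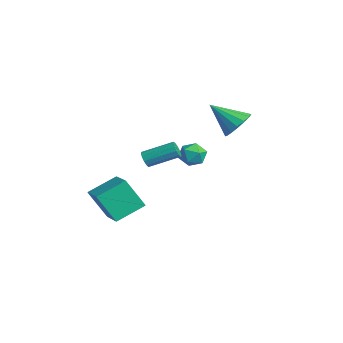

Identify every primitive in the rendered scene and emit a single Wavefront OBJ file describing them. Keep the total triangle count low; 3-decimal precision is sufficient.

v 1.068 3.362 2.268
v 1.909 3.372 2.93
v 0.012 2.078 3.632
v 1.596 3.8 3.09
v 1.141 4.11 3.03
v 0.666 4.22 2.766
v 0.3 4.1 2.369
v 0.139 3.783 1.945
v 0.227 3.352 1.607
v 0.54 2.925 1.447
v 0.995 2.614 1.507
v 1.469 2.504 1.771
v 1.836 2.624 2.168
v 1.997 2.942 2.592
v 2.85 -2.846 1.569
v 3.115 -3.134 1.955
v 3.735 -1.543 2.717
v 3.47 -1.254 2.331
v 3.314 -3.099 1.721
v 3.934 -1.508 2.483
v 3.366 -2.984 1.438
v 3.986 -1.393 2.2
v 3.254 -2.825 1.196
v 3.874 -1.234 1.958
v 3.014 -2.672 1.073
v 3.634 -1.081 1.836
v 2.722 -2.575 1.108
v 3.342 -0.984 1.87
v 2.47 -2.563 1.289
v 3.09 -0.972 2.051
v 2.339 -2.641 1.558
v 2.96 -1.05 2.32
v 2.37 -2.784 1.832
v 2.991 -1.193 2.594
v 2.554 -2.947 2.021
v 3.174 -1.356 2.783
v 2.831 -3.077 2.067
v 3.452 -1.486 2.83
v -1.58 1.982 -0.424
v -1.131 2.036 -1.207
v -0.729 0.864 -0.013
v -0.28 0.918 -0.796
v -0.196 1.574 -0.18
v -0.721 2.265 -0.434
v -1.139 0.635 -0.786
v -1.664 1.326 -1.04
v -0.858 1.203 -1.431
v -0.275 1.784 -1.056
v -1.585 1.116 -0.164
v -1.002 1.697 0.211
v -0.196 -3.963 -4.162
v -0.83 -4.874 -2.355
v -0.337 -2.198 -3.322
v -0.971 -3.109 -1.515
v 1.631 -4.091 -3.585
v 0.997 -5.002 -1.778
v 1.49 -2.326 -2.745
v 0.856 -3.237 -0.938
f 2 1 4
f 2 4 3
f 4 1 5
f 4 5 3
f 5 1 6
f 5 6 3
f 6 1 7
f 6 7 3
f 7 1 8
f 7 8 3
f 8 1 9
f 8 9 3
f 9 1 10
f 9 10 3
f 10 1 11
f 10 11 3
f 11 1 12
f 11 12 3
f 12 1 13
f 12 13 3
f 13 1 14
f 13 14 3
f 14 1 2
f 14 2 3
f 16 15 19
f 16 19 17
f 17 19 20
f 17 20 18
f 19 15 21
f 19 21 20
f 20 21 22
f 20 22 18
f 21 15 23
f 21 23 22
f 22 23 24
f 22 24 18
f 23 15 25
f 23 25 24
f 24 25 26
f 24 26 18
f 25 15 27
f 25 27 26
f 26 27 28
f 26 28 18
f 27 15 29
f 27 29 28
f 28 29 30
f 28 30 18
f 29 15 31
f 29 31 30
f 30 31 32
f 30 32 18
f 31 15 33
f 31 33 32
f 32 33 34
f 32 34 18
f 33 15 35
f 33 35 34
f 34 35 36
f 34 36 18
f 35 15 37
f 35 37 36
f 36 37 38
f 36 38 18
f 37 15 16
f 37 16 38
f 38 16 17
f 38 17 18
f 39 50 44
f 39 44 40
f 39 40 46
f 39 46 49
f 39 49 50
f 40 44 48
f 44 50 43
f 50 49 41
f 49 46 45
f 46 40 47
f 42 48 43
f 42 43 41
f 42 41 45
f 42 45 47
f 42 47 48
f 43 48 44
f 41 43 50
f 45 41 49
f 47 45 46
f 48 47 40
f 52 54 51
f 55 52 51
f 51 54 53
f 53 55 51
f 52 58 54
f 56 52 55
f 56 58 52
f 54 58 53
f 57 55 53
f 53 58 57
f 57 56 55
f 58 56 57



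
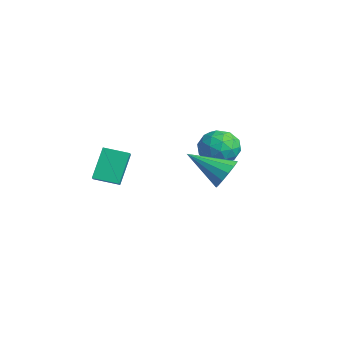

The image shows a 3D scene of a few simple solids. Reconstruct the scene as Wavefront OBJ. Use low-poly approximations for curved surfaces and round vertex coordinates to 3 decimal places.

v -2.979 3.056 -2.316
v -2.313 2.926 -1.672
v -3.527 1.674 -2.028
v -2.861 1.544 -1.384
v -3.545 2.164 -1.231
v -3.206 3.018 -1.409
v -2.634 1.582 -2.291
v -2.295 2.436 -2.469
v -2.099 2.015 -1.657
v -2.662 2.375 -1.001
v -3.178 2.225 -2.699
v -3.741 2.585 -2.043
v -2.598 3.112 -2.02
v -3.242 1.488 -1.68
v -3.644 1.852 -1.59
v -3.252 1.776 -1.212
v -3.123 3.166 -1.865
v -2.731 3.09 -1.487
v -3.455 2.642 -1.227
v -3.109 1.51 -2.213
v -2.717 1.434 -1.835
v -2.588 2.824 -2.488
v -2.196 2.748 -2.11
v -2.385 1.958 -2.473
v -2.081 2.501 -1.632
v -2.403 1.688 -1.462
v -2.269 1.71 -1.995
v -2.07 2.212 -2.1
v -2.412 2.712 -1.247
v -2.734 1.9 -1.077
v -3.136 2.264 -0.987
v -2.937 2.766 -1.092
v -2.286 2.177 -1.238
v -3.106 2.7 -2.623
v -3.428 1.888 -2.453
v -2.903 1.834 -2.608
v -2.704 2.336 -2.713
v -3.437 2.912 -2.238
v -3.759 2.099 -2.068
v -3.77 2.388 -1.6
v -3.571 2.89 -1.705
v -3.554 2.423 -2.462
v -3.397 -2.387 -1.365
v -2.604 -2.697 -0.881
v -2.884 -1.457 -1.609
v -2.091 -1.767 -1.125
v -2.849 -3.033 -2.675
v -2.056 -3.343 -2.191
v -2.336 -2.103 -2.919
v -1.543 -2.413 -2.435
v 0.126 1.375 -1.812
v 0.578 1.479 -1.198
v -0.806 0.085 -0.908
v 0.244 1.753 -1.152
v -0.127 1.906 -1.316
v -0.418 1.891 -1.637
v -0.537 1.712 -2.014
v -0.445 1.426 -2.327
v -0.172 1.124 -2.477
v 0.196 0.901 -2.415
v 0.541 0.829 -2.162
v 0.754 0.93 -1.798
v 0.768 1.173 -1.439
f 1 38 17
f 38 12 41
f 17 41 6
f 38 41 17
f 1 17 13
f 17 6 18
f 13 18 2
f 17 18 13
f 1 13 22
f 13 2 23
f 22 23 8
f 13 23 22
f 1 22 34
f 22 8 37
f 34 37 11
f 22 37 34
f 1 34 38
f 34 11 42
f 38 42 12
f 34 42 38
f 2 18 29
f 18 6 32
f 29 32 10
f 18 32 29
f 6 41 19
f 41 12 40
f 19 40 5
f 41 40 19
f 12 42 39
f 42 11 35
f 39 35 3
f 42 35 39
f 11 37 36
f 37 8 24
f 36 24 7
f 37 24 36
f 8 23 28
f 23 2 25
f 28 25 9
f 23 25 28
f 4 30 16
f 30 10 31
f 16 31 5
f 30 31 16
f 4 16 14
f 16 5 15
f 14 15 3
f 16 15 14
f 4 14 21
f 14 3 20
f 21 20 7
f 14 20 21
f 4 21 26
f 21 7 27
f 26 27 9
f 21 27 26
f 4 26 30
f 26 9 33
f 30 33 10
f 26 33 30
f 5 31 19
f 31 10 32
f 19 32 6
f 31 32 19
f 3 15 39
f 15 5 40
f 39 40 12
f 15 40 39
f 7 20 36
f 20 3 35
f 36 35 11
f 20 35 36
f 9 27 28
f 27 7 24
f 28 24 8
f 27 24 28
f 10 33 29
f 33 9 25
f 29 25 2
f 33 25 29
f 44 46 43
f 47 44 43
f 43 46 45
f 45 47 43
f 44 50 46
f 48 44 47
f 48 50 44
f 46 50 45
f 49 47 45
f 45 50 49
f 49 48 47
f 50 48 49
f 52 51 54
f 52 54 53
f 54 51 55
f 54 55 53
f 55 51 56
f 55 56 53
f 56 51 57
f 56 57 53
f 57 51 58
f 57 58 53
f 58 51 59
f 58 59 53
f 59 51 60
f 59 60 53
f 60 51 61
f 60 61 53
f 61 51 62
f 61 62 53
f 62 51 63
f 62 63 53
f 63 51 52
f 63 52 53



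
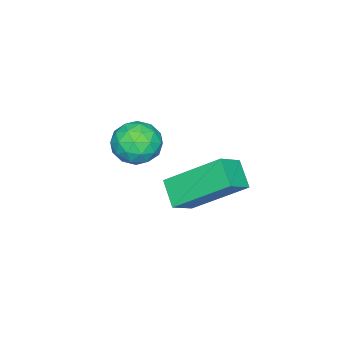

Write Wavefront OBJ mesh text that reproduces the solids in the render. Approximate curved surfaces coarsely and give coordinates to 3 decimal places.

v -2.622 -0.754 0.184
v -3.103 0.866 1.465
v -2.094 -0.129 -0.408
v -2.576 1.491 0.872
v -1.824 -0.931 0.708
v -2.306 0.689 1.988
v -1.297 -0.306 0.115
v -1.778 1.314 1.396
v -3.473 -2.16 0.37
v -2.871 -1.873 0.883
v -3.329 -3.407 0.897
v -2.727 -3.12 1.41
v -3.525 -2.881 1.523
v -3.615 -2.11 1.197
v -2.585 -3.17 0.583
v -2.675 -2.399 0.257
v -2.323 -2.497 1.014
v -2.904 -2.319 1.596
v -3.296 -2.961 0.184
v -3.877 -2.783 0.766
v -3.185 -1.907 0.58
v -3.015 -3.373 1.2
v -3.484 -3.232 1.267
v -3.131 -3.063 1.568
v -3.622 -2.047 0.765
v -3.268 -1.878 1.066
v -3.653 -2.47 1.443
v -2.932 -3.402 0.714
v -2.578 -3.233 1.015
v -3.069 -2.217 0.212
v -2.716 -2.048 0.513
v -2.547 -2.81 0.337
v -2.509 -2.105 0.959
v -2.424 -2.838 1.269
v -2.341 -2.867 0.782
v -2.393 -2.415 0.591
v -2.85 -2 1.301
v -2.765 -2.733 1.611
v -3.235 -2.592 1.677
v -3.287 -2.14 1.486
v -2.528 -2.367 1.378
v -3.435 -2.547 0.169
v -3.35 -3.28 0.479
v -2.913 -3.14 0.294
v -2.965 -2.688 0.103
v -3.776 -2.442 0.511
v -3.691 -3.175 0.821
v -3.807 -2.865 1.189
v -3.859 -2.413 0.998
v -3.672 -2.913 0.402
f 2 4 1
f 5 2 1
f 1 4 3
f 3 5 1
f 2 8 4
f 6 2 5
f 6 8 2
f 4 8 3
f 7 5 3
f 3 8 7
f 7 6 5
f 8 6 7
f 9 46 25
f 46 20 49
f 25 49 14
f 46 49 25
f 9 25 21
f 25 14 26
f 21 26 10
f 25 26 21
f 9 21 30
f 21 10 31
f 30 31 16
f 21 31 30
f 9 30 42
f 30 16 45
f 42 45 19
f 30 45 42
f 9 42 46
f 42 19 50
f 46 50 20
f 42 50 46
f 10 26 37
f 26 14 40
f 37 40 18
f 26 40 37
f 14 49 27
f 49 20 48
f 27 48 13
f 49 48 27
f 20 50 47
f 50 19 43
f 47 43 11
f 50 43 47
f 19 45 44
f 45 16 32
f 44 32 15
f 45 32 44
f 16 31 36
f 31 10 33
f 36 33 17
f 31 33 36
f 12 38 24
f 38 18 39
f 24 39 13
f 38 39 24
f 12 24 22
f 24 13 23
f 22 23 11
f 24 23 22
f 12 22 29
f 22 11 28
f 29 28 15
f 22 28 29
f 12 29 34
f 29 15 35
f 34 35 17
f 29 35 34
f 12 34 38
f 34 17 41
f 38 41 18
f 34 41 38
f 13 39 27
f 39 18 40
f 27 40 14
f 39 40 27
f 11 23 47
f 23 13 48
f 47 48 20
f 23 48 47
f 15 28 44
f 28 11 43
f 44 43 19
f 28 43 44
f 17 35 36
f 35 15 32
f 36 32 16
f 35 32 36
f 18 41 37
f 41 17 33
f 37 33 10
f 41 33 37



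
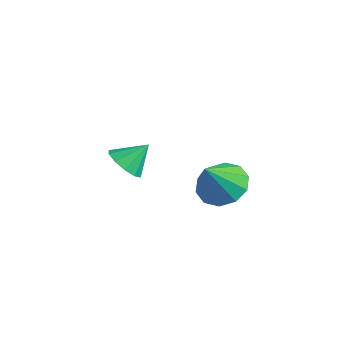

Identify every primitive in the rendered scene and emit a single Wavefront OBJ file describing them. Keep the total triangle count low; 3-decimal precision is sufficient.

v -1.924 -0.476 1.604
v -1.211 -0.962 1.859
v -1.616 0.456 2.516
v -1.048 -0.618 1.453
v -1.22 -0.22 1.105
v -1.661 0.08 0.947
v -2.202 0.168 1.04
v -2.637 0.01 1.348
v -2.8 -0.334 1.754
v -2.628 -0.732 2.103
v -2.187 -1.032 2.261
v -1.646 -1.12 2.168
v 2.528 0.872 2.438
v 3.117 1.658 2.887
v 2.792 -0.152 3.882
v 2.48 1.748 3.067
v 1.862 1.503 3.007
v 1.498 1.018 2.729
v 1.528 0.476 2.34
v 1.939 0.086 1.988
v 2.575 -0.005 1.808
v 3.194 0.24 1.868
v 3.557 0.726 2.146
v 3.528 1.267 2.535
f 2 1 4
f 2 4 3
f 4 1 5
f 4 5 3
f 5 1 6
f 5 6 3
f 6 1 7
f 6 7 3
f 7 1 8
f 7 8 3
f 8 1 9
f 8 9 3
f 9 1 10
f 9 10 3
f 10 1 11
f 10 11 3
f 11 1 12
f 11 12 3
f 12 1 2
f 12 2 3
f 14 13 16
f 14 16 15
f 16 13 17
f 16 17 15
f 17 13 18
f 17 18 15
f 18 13 19
f 18 19 15
f 19 13 20
f 19 20 15
f 20 13 21
f 20 21 15
f 21 13 22
f 21 22 15
f 22 13 23
f 22 23 15
f 23 13 24
f 23 24 15
f 24 13 14
f 24 14 15



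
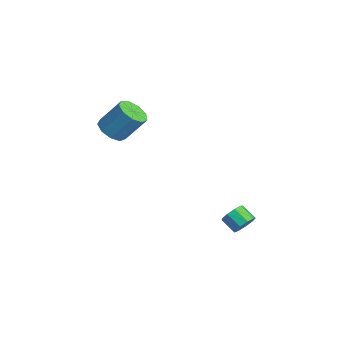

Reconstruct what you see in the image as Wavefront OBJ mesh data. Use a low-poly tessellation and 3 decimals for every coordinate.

v 0.766 2.655 -4.248
v 1.22 2.588 -3.654
v 0.407 2.199 -3.078
v -0.046 2.265 -3.672
v 0.998 3.051 -3.655
v 0.185 2.661 -3.078
v 0.668 3.328 -3.933
v -0.145 2.939 -3.356
v 0.384 3.29 -4.359
v -0.429 2.901 -3.782
v 0.279 2.955 -4.733
v -0.534 2.566 -4.156
v 0.402 2.479 -4.88
v -0.411 2.09 -4.304
v 0.696 2.086 -4.732
v -0.117 1.696 -4.155
v 1.023 1.958 -4.357
v 0.21 1.569 -3.781
v 1.229 2.157 -3.932
v 0.416 1.767 -3.355
v -3.817 -3.109 1.974
v -2.962 -2.977 1.581
v -2.428 -1.939 3.093
v -3.283 -2.071 3.486
v -3.366 -2.502 1.398
v -2.832 -1.465 2.91
v -3.981 -2.311 1.485
v -3.447 -1.274 2.997
v -4.52 -2.493 1.8
v -3.985 -1.456 3.312
v -4.729 -2.964 2.197
v -4.195 -1.926 3.709
v -4.512 -3.502 2.489
v -3.978 -2.464 4.001
v -3.97 -3.856 2.541
v -3.435 -2.818 4.053
v -3.356 -3.861 2.327
v -2.822 -2.823 3.839
v -2.958 -3.513 1.948
v -2.424 -2.476 3.46
f 2 1 5
f 2 5 3
f 3 5 6
f 3 6 4
f 5 1 7
f 5 7 6
f 6 7 8
f 6 8 4
f 7 1 9
f 7 9 8
f 8 9 10
f 8 10 4
f 9 1 11
f 9 11 10
f 10 11 12
f 10 12 4
f 11 1 13
f 11 13 12
f 12 13 14
f 12 14 4
f 13 1 15
f 13 15 14
f 14 15 16
f 14 16 4
f 15 1 17
f 15 17 16
f 16 17 18
f 16 18 4
f 17 1 19
f 17 19 18
f 18 19 20
f 18 20 4
f 19 1 2
f 19 2 20
f 20 2 3
f 20 3 4
f 22 21 25
f 22 25 23
f 23 25 26
f 23 26 24
f 25 21 27
f 25 27 26
f 26 27 28
f 26 28 24
f 27 21 29
f 27 29 28
f 28 29 30
f 28 30 24
f 29 21 31
f 29 31 30
f 30 31 32
f 30 32 24
f 31 21 33
f 31 33 32
f 32 33 34
f 32 34 24
f 33 21 35
f 33 35 34
f 34 35 36
f 34 36 24
f 35 21 37
f 35 37 36
f 36 37 38
f 36 38 24
f 37 21 39
f 37 39 38
f 38 39 40
f 38 40 24
f 39 21 22
f 39 22 40
f 40 22 23
f 40 23 24



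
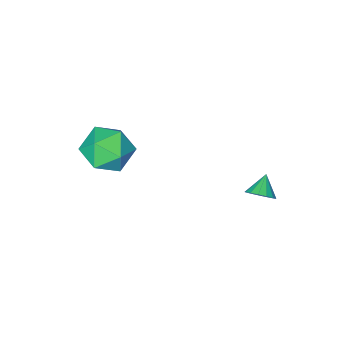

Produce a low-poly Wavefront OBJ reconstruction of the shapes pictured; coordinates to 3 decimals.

v -0.25 -0.569 -1.29
v 0.719 -0.348 -2.033
v 0.721 -2.132 -0.487
v 1.69 -1.911 -1.23
v 1.417 -1.118 -0.315
v 0.816 -0.153 -0.812
v 0.624 -2.327 -1.708
v 0.023 -1.362 -2.205
v 1.259 -1.435 -2.291
v 1.749 -0.688 -1.431
v -0.309 -1.792 -1.089
v 0.181 -1.045 -0.229
v -3.206 3.873 -2.477
v -2.703 3.544 -2.206
v -3.854 3.407 -1.843
v -2.73 3.831 -2.023
v -2.885 4.13 -1.961
v -3.126 4.359 -2.038
v -3.388 4.459 -2.233
v -3.602 4.401 -2.493
v -3.71 4.203 -2.749
v -3.683 3.916 -2.932
v -3.528 3.617 -2.994
v -3.287 3.388 -2.917
v -3.024 3.288 -2.722
v -2.81 3.345 -2.462
f 1 12 6
f 1 6 2
f 1 2 8
f 1 8 11
f 1 11 12
f 2 6 10
f 6 12 5
f 12 11 3
f 11 8 7
f 8 2 9
f 4 10 5
f 4 5 3
f 4 3 7
f 4 7 9
f 4 9 10
f 5 10 6
f 3 5 12
f 7 3 11
f 9 7 8
f 10 9 2
f 14 13 16
f 14 16 15
f 16 13 17
f 16 17 15
f 17 13 18
f 17 18 15
f 18 13 19
f 18 19 15
f 19 13 20
f 19 20 15
f 20 13 21
f 20 21 15
f 21 13 22
f 21 22 15
f 22 13 23
f 22 23 15
f 23 13 24
f 23 24 15
f 24 13 25
f 24 25 15
f 25 13 26
f 25 26 15
f 26 13 14
f 26 14 15



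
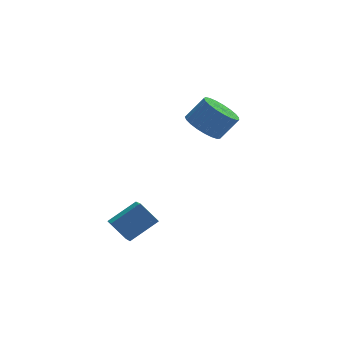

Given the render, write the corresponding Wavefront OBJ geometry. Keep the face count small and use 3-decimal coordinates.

v 3.028 1.87 -0.988
v 3.549 2.484 -1.433
v 4.353 2.523 -0.438
v 3.832 1.91 0.008
v 3.304 2.71 -1.244
v 4.108 2.749 -0.249
v 3.012 2.79 -1.011
v 3.816 2.829 -0.016
v 2.722 2.711 -0.774
v 3.526 2.75 0.222
v 2.485 2.487 -0.573
v 3.289 2.526 0.422
v 2.342 2.156 -0.445
v 3.146 2.196 0.55
v 2.318 1.776 -0.41
v 3.122 1.815 0.585
v 2.416 1.412 -0.475
v 3.22 1.451 0.52
v 2.62 1.128 -0.629
v 3.424 1.167 0.366
v 2.895 0.971 -0.845
v 3.699 1.011 0.15
v 3.193 0.971 -1.085
v 3.997 1.01 -0.09
v 3.462 1.125 -1.309
v 4.266 1.164 -0.314
v 3.656 1.409 -1.477
v 4.46 1.448 -0.482
v 3.741 1.772 -1.56
v 4.545 1.811 -0.565
v 3.704 2.153 -1.545
v 4.508 2.192 -0.549
v -1.731 -2.483 -3.316
v -1.738 -3.441 -2.838
v -0.536 -2.124 -2.578
v -0.543 -3.081 -2.1
v -1.097 -2.899 -4.14
v -1.104 -3.856 -3.662
v 0.098 -2.539 -3.402
v 0.091 -3.497 -2.924
f 2 1 5
f 2 5 3
f 3 5 6
f 3 6 4
f 5 1 7
f 5 7 6
f 6 7 8
f 6 8 4
f 7 1 9
f 7 9 8
f 8 9 10
f 8 10 4
f 9 1 11
f 9 11 10
f 10 11 12
f 10 12 4
f 11 1 13
f 11 13 12
f 12 13 14
f 12 14 4
f 13 1 15
f 13 15 14
f 14 15 16
f 14 16 4
f 15 1 17
f 15 17 16
f 16 17 18
f 16 18 4
f 17 1 19
f 17 19 18
f 18 19 20
f 18 20 4
f 19 1 21
f 19 21 20
f 20 21 22
f 20 22 4
f 21 1 23
f 21 23 22
f 22 23 24
f 22 24 4
f 23 1 25
f 23 25 24
f 24 25 26
f 24 26 4
f 25 1 27
f 25 27 26
f 26 27 28
f 26 28 4
f 27 1 29
f 27 29 28
f 28 29 30
f 28 30 4
f 29 1 31
f 29 31 30
f 30 31 32
f 30 32 4
f 31 1 2
f 31 2 32
f 32 2 3
f 32 3 4
f 34 36 33
f 37 34 33
f 33 36 35
f 35 37 33
f 34 40 36
f 38 34 37
f 38 40 34
f 36 40 35
f 39 37 35
f 35 40 39
f 39 38 37
f 40 38 39



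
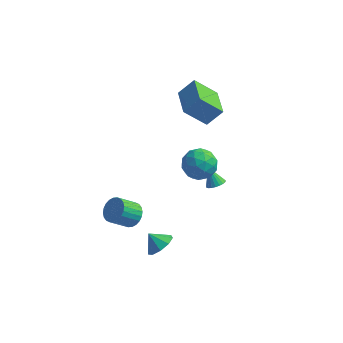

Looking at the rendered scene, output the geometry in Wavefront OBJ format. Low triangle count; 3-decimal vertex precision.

v -1.504 1.936 2.596
v -0.708 2.438 3.551
v -2.352 3.711 2.37
v -1.556 4.212 3.324
v -0.264 2.368 1.336
v 0.532 2.869 2.29
v -1.112 4.142 1.109
v -0.316 4.644 2.064
v 0.647 -0.849 2.552
v 1.372 -1.289 1.931
v -0.332 -2.231 2.389
v 0.393 -2.671 1.768
v 0.591 -2.532 2.791
v 1.197 -1.678 2.892
v -0.157 -1.842 1.428
v 0.449 -0.988 1.529
v 0.875 -1.903 1.236
v 1.338 -2.33 2.079
v -0.298 -1.19 2.241
v 0.165 -1.617 3.084
v 1.096 -0.948 2.256
v -0.056 -2.572 2.064
v 0.061 -2.491 2.666
v 0.487 -2.75 2.301
v 0.992 -1.177 2.821
v 1.419 -1.435 2.456
v 0.96 -2.166 2.961
v -0.379 -2.085 1.864
v 0.048 -2.343 1.499
v 0.553 -0.77 2.019
v 0.979 -1.029 1.654
v 0.08 -1.354 1.359
v 1.23 -1.567 1.482
v 0.654 -2.38 1.387
v 0.331 -1.892 1.187
v 0.687 -1.39 1.246
v 1.501 -1.818 1.978
v 0.926 -2.631 1.882
v 1.043 -2.549 2.483
v 1.398 -2.047 2.542
v 1.21 -2.179 1.569
v 0.114 -0.889 2.438
v -0.461 -1.702 2.342
v -0.358 -1.473 1.778
v -0.003 -0.971 1.837
v 0.386 -1.14 2.933
v -0.19 -1.953 2.838
v 0.353 -2.13 3.074
v 0.709 -1.628 3.133
v -0.17 -1.341 2.751
v -1.114 -3.677 -4.064
v -0.505 -3.345 -3.506
v -1.846 -3.523 -3.356
v -0.74 -2.899 -3.847
v -1.151 -2.817 -4.289
v -1.544 -3.137 -4.626
v -1.736 -3.71 -4.7
v -1.637 -4.268 -4.476
v -1.293 -4.549 -4.059
v -0.866 -4.422 -3.645
v -0.554 -3.947 -3.427
v 1.161 -0.69 -0.655
v 1.618 -0.837 -0.329
v 0.599 -0.29 0.315
v 1.672 -0.61 -0.391
v 1.637 -0.397 -0.499
v 1.52 -0.235 -0.634
v 1.341 -0.151 -0.772
v 1.131 -0.16 -0.89
v 0.926 -0.261 -0.967
v 0.762 -0.436 -0.991
v 0.667 -0.655 -0.956
v 0.657 -0.88 -0.869
v 0.734 -1.072 -0.745
v 0.885 -1.197 -0.606
v 1.084 -1.235 -0.475
v 1.297 -1.179 -0.375
v 1.485 -1.038 -0.323
v -2.863 -3.291 -2.138
v -2.394 -3.012 -1.553
v -3.208 -3.69 -0.577
v -3.677 -3.969 -1.162
v -2.608 -2.785 -1.573
v -3.421 -3.463 -0.598
v -2.86 -2.635 -1.68
v -3.674 -3.313 -0.704
v -3.113 -2.585 -1.856
v -3.926 -3.263 -0.88
v -3.328 -2.643 -2.075
v -4.141 -3.321 -1.099
v -3.472 -2.799 -2.303
v -4.285 -3.477 -1.328
v -3.524 -3.03 -2.507
v -4.337 -3.708 -1.531
v -3.474 -3.301 -2.654
v -4.288 -3.979 -1.678
v -3.332 -3.57 -2.723
v -4.146 -4.248 -1.747
v -3.119 -3.797 -2.702
v -3.932 -4.475 -1.727
v -2.866 -3.947 -2.596
v -3.68 -4.625 -1.62
v -2.614 -3.997 -2.42
v -3.427 -4.675 -1.444
v -2.399 -3.939 -2.201
v -3.212 -4.617 -1.225
v -2.255 -3.783 -1.972
v -3.068 -4.461 -0.997
v -2.203 -3.552 -1.769
v -3.016 -4.23 -0.793
v -2.252 -3.281 -1.622
v -3.066 -3.959 -0.646
f 2 4 1
f 5 2 1
f 1 4 3
f 3 5 1
f 2 8 4
f 6 2 5
f 6 8 2
f 4 8 3
f 7 5 3
f 3 8 7
f 7 6 5
f 8 6 7
f 9 46 25
f 46 20 49
f 25 49 14
f 46 49 25
f 9 25 21
f 25 14 26
f 21 26 10
f 25 26 21
f 9 21 30
f 21 10 31
f 30 31 16
f 21 31 30
f 9 30 42
f 30 16 45
f 42 45 19
f 30 45 42
f 9 42 46
f 42 19 50
f 46 50 20
f 42 50 46
f 10 26 37
f 26 14 40
f 37 40 18
f 26 40 37
f 14 49 27
f 49 20 48
f 27 48 13
f 49 48 27
f 20 50 47
f 50 19 43
f 47 43 11
f 50 43 47
f 19 45 44
f 45 16 32
f 44 32 15
f 45 32 44
f 16 31 36
f 31 10 33
f 36 33 17
f 31 33 36
f 12 38 24
f 38 18 39
f 24 39 13
f 38 39 24
f 12 24 22
f 24 13 23
f 22 23 11
f 24 23 22
f 12 22 29
f 22 11 28
f 29 28 15
f 22 28 29
f 12 29 34
f 29 15 35
f 34 35 17
f 29 35 34
f 12 34 38
f 34 17 41
f 38 41 18
f 34 41 38
f 13 39 27
f 39 18 40
f 27 40 14
f 39 40 27
f 11 23 47
f 23 13 48
f 47 48 20
f 23 48 47
f 15 28 44
f 28 11 43
f 44 43 19
f 28 43 44
f 17 35 36
f 35 15 32
f 36 32 16
f 35 32 36
f 18 41 37
f 41 17 33
f 37 33 10
f 41 33 37
f 52 51 54
f 52 54 53
f 54 51 55
f 54 55 53
f 55 51 56
f 55 56 53
f 56 51 57
f 56 57 53
f 57 51 58
f 57 58 53
f 58 51 59
f 58 59 53
f 59 51 60
f 59 60 53
f 60 51 61
f 60 61 53
f 61 51 52
f 61 52 53
f 63 62 65
f 63 65 64
f 65 62 66
f 65 66 64
f 66 62 67
f 66 67 64
f 67 62 68
f 67 68 64
f 68 62 69
f 68 69 64
f 69 62 70
f 69 70 64
f 70 62 71
f 70 71 64
f 71 62 72
f 71 72 64
f 72 62 73
f 72 73 64
f 73 62 74
f 73 74 64
f 74 62 75
f 74 75 64
f 75 62 76
f 75 76 64
f 76 62 77
f 76 77 64
f 77 62 78
f 77 78 64
f 78 62 63
f 78 63 64
f 80 79 83
f 80 83 81
f 81 83 84
f 81 84 82
f 83 79 85
f 83 85 84
f 84 85 86
f 84 86 82
f 85 79 87
f 85 87 86
f 86 87 88
f 86 88 82
f 87 79 89
f 87 89 88
f 88 89 90
f 88 90 82
f 89 79 91
f 89 91 90
f 90 91 92
f 90 92 82
f 91 79 93
f 91 93 92
f 92 93 94
f 92 94 82
f 93 79 95
f 93 95 94
f 94 95 96
f 94 96 82
f 95 79 97
f 95 97 96
f 96 97 98
f 96 98 82
f 97 79 99
f 97 99 98
f 98 99 100
f 98 100 82
f 99 79 101
f 99 101 100
f 100 101 102
f 100 102 82
f 101 79 103
f 101 103 102
f 102 103 104
f 102 104 82
f 103 79 105
f 103 105 104
f 104 105 106
f 104 106 82
f 105 79 107
f 105 107 106
f 106 107 108
f 106 108 82
f 107 79 109
f 107 109 108
f 108 109 110
f 108 110 82
f 109 79 111
f 109 111 110
f 110 111 112
f 110 112 82
f 111 79 80
f 111 80 112
f 112 80 81
f 112 81 82



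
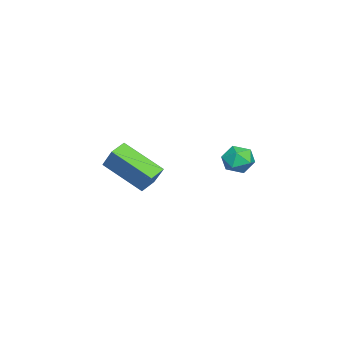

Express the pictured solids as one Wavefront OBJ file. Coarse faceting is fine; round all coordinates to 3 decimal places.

v 0.397 2.302 -1.756
v 0.863 1.961 -2.123
v 0.377 1.479 -1.017
v 0.843 1.138 -1.384
v 1.019 1.712 -1.057
v 1.031 2.22 -1.513
v 0.209 1.22 -1.627
v 0.221 1.728 -2.083
v 0.746 1.292 -2.043
v 1.247 1.597 -1.69
v -0.007 1.843 -1.45
v 0.494 2.148 -1.097
v -2.528 -1.949 -4.578
v -3.04 -3.579 -3.538
v -2.063 -1.485 -3.622
v -2.576 -3.115 -2.582
v -1.824 -2.285 -4.758
v -2.337 -3.915 -3.718
v -1.36 -1.821 -3.802
v -1.872 -3.451 -2.762
f 1 12 6
f 1 6 2
f 1 2 8
f 1 8 11
f 1 11 12
f 2 6 10
f 6 12 5
f 12 11 3
f 11 8 7
f 8 2 9
f 4 10 5
f 4 5 3
f 4 3 7
f 4 7 9
f 4 9 10
f 5 10 6
f 3 5 12
f 7 3 11
f 9 7 8
f 10 9 2
f 14 16 13
f 17 14 13
f 13 16 15
f 15 17 13
f 14 20 16
f 18 14 17
f 18 20 14
f 16 20 15
f 19 17 15
f 15 20 19
f 19 18 17
f 20 18 19



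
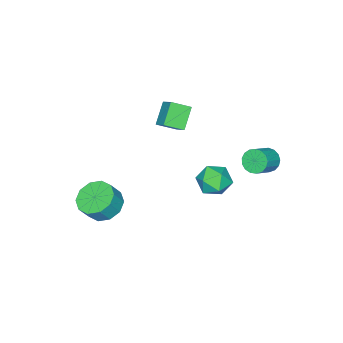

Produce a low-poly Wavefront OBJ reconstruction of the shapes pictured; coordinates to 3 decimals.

v -3.375 2.18 -1.398
v -2.996 2.221 -2.021
v -1.886 2.241 -1.345
v -2.265 2.2 -0.722
v -3.054 2.555 -1.936
v -1.944 2.575 -1.26
v -3.185 2.803 -1.728
v -2.075 2.823 -1.052
v -3.36 2.908 -1.444
v -2.25 2.928 -0.768
v -3.538 2.847 -1.15
v -2.428 2.867 -0.474
v -3.679 2.633 -0.913
v -2.569 2.653 -0.237
v -3.75 2.315 -0.786
v -2.64 2.335 -0.11
v -3.735 1.966 -0.8
v -2.625 1.986 -0.124
v -3.638 1.666 -0.951
v -2.528 1.686 -0.275
v -3.481 1.484 -1.204
v -2.37 1.504 -0.528
v -3.299 1.461 -1.502
v -2.189 1.481 -0.826
v -3.135 1.603 -1.776
v -2.025 1.623 -1.099
v -3.026 1.877 -1.963
v -1.915 1.897 -1.287
v 3.039 -3.004 -3.402
v 3.865 -3.348 -3.971
v 4.447 -3.48 -3.046
v 3.621 -3.136 -2.478
v 3.917 -2.698 -3.911
v 4.499 -2.83 -2.986
v 3.634 -2.165 -3.657
v 4.216 -2.296 -2.732
v 3.124 -1.952 -3.306
v 3.705 -2.084 -2.381
v 2.581 -2.141 -2.991
v 3.163 -2.273 -2.067
v 2.213 -2.66 -2.834
v 2.795 -2.792 -1.909
v 2.161 -3.31 -2.894
v 2.743 -3.442 -1.969
v 2.444 -3.844 -3.148
v 3.026 -3.975 -2.223
v 2.955 -4.056 -3.499
v 3.536 -4.188 -2.574
v 3.497 -3.867 -3.813
v 4.079 -3.999 -2.889
v -1.116 1.058 -1.599
v -0.606 1.312 -2.433
v -1.774 -0.212 -2.387
v -1.264 0.042 -3.221
v -0.77 -0.313 -2.416
v -0.363 0.472 -1.929
v -2.017 0.628 -2.891
v -1.61 1.413 -2.404
v -1.164 1.046 -3.231
v -0.393 0.465 -2.938
v -1.987 0.635 -1.882
v -1.216 0.054 -1.589
v -2.466 -2.445 0.933
v -2.017 -1.568 1.654
v -1.497 -2.127 -0.055
v -1.049 -1.251 0.666
v -1.751 -3.189 1.394
v -1.303 -2.313 2.115
v -0.783 -2.872 0.406
v -0.334 -1.995 1.127
f 2 1 5
f 2 5 3
f 3 5 6
f 3 6 4
f 5 1 7
f 5 7 6
f 6 7 8
f 6 8 4
f 7 1 9
f 7 9 8
f 8 9 10
f 8 10 4
f 9 1 11
f 9 11 10
f 10 11 12
f 10 12 4
f 11 1 13
f 11 13 12
f 12 13 14
f 12 14 4
f 13 1 15
f 13 15 14
f 14 15 16
f 14 16 4
f 15 1 17
f 15 17 16
f 16 17 18
f 16 18 4
f 17 1 19
f 17 19 18
f 18 19 20
f 18 20 4
f 19 1 21
f 19 21 20
f 20 21 22
f 20 22 4
f 21 1 23
f 21 23 22
f 22 23 24
f 22 24 4
f 23 1 25
f 23 25 24
f 24 25 26
f 24 26 4
f 25 1 27
f 25 27 26
f 26 27 28
f 26 28 4
f 27 1 2
f 27 2 28
f 28 2 3
f 28 3 4
f 30 29 33
f 30 33 31
f 31 33 34
f 31 34 32
f 33 29 35
f 33 35 34
f 34 35 36
f 34 36 32
f 35 29 37
f 35 37 36
f 36 37 38
f 36 38 32
f 37 29 39
f 37 39 38
f 38 39 40
f 38 40 32
f 39 29 41
f 39 41 40
f 40 41 42
f 40 42 32
f 41 29 43
f 41 43 42
f 42 43 44
f 42 44 32
f 43 29 45
f 43 45 44
f 44 45 46
f 44 46 32
f 45 29 47
f 45 47 46
f 46 47 48
f 46 48 32
f 47 29 49
f 47 49 48
f 48 49 50
f 48 50 32
f 49 29 30
f 49 30 50
f 50 30 31
f 50 31 32
f 51 62 56
f 51 56 52
f 51 52 58
f 51 58 61
f 51 61 62
f 52 56 60
f 56 62 55
f 62 61 53
f 61 58 57
f 58 52 59
f 54 60 55
f 54 55 53
f 54 53 57
f 54 57 59
f 54 59 60
f 55 60 56
f 53 55 62
f 57 53 61
f 59 57 58
f 60 59 52
f 64 66 63
f 67 64 63
f 63 66 65
f 65 67 63
f 64 70 66
f 68 64 67
f 68 70 64
f 66 70 65
f 69 67 65
f 65 70 69
f 69 68 67
f 70 68 69



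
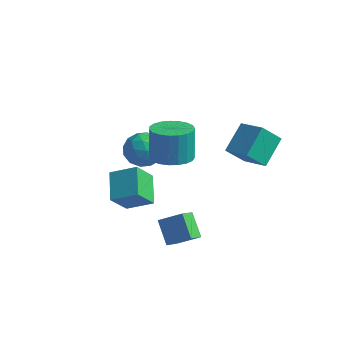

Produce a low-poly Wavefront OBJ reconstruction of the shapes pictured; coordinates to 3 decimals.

v -5.017 -0.013 -2.956
v -5.159 -1.106 -1.689
v -3.719 0.592 -2.288
v -3.862 -0.501 -1.02
v -3.978 -1.219 -3.88
v -4.121 -2.312 -2.612
v -2.681 -0.614 -3.211
v -2.823 -1.707 -1.944
v 0.708 0.773 1.547
v 0.603 2.207 2.712
v 1.204 1.708 0.442
v 1.099 3.141 1.607
v 2.181 0.519 1.993
v 2.076 1.952 3.158
v 2.677 1.453 0.888
v 2.572 2.887 2.053
v 1.06 -3.532 -2.627
v 1.143 -4.429 -2.129
v 0.132 -3.026 -1.563
v 0.214 -3.924 -1.065
v 2.146 -3.036 -1.915
v 2.228 -3.934 -1.417
v 1.217 -2.531 -0.851
v 1.3 -3.428 -0.353
v -0.25 -2.247 2.343
v 0.82 -2.009 2.433
v 0.6 -1.715 4.267
v -0.47 -1.953 4.177
v 0.638 -1.598 2.346
v 0.418 -1.304 4.179
v 0.303 -1.3 2.258
v 0.083 -1.006 4.091
v -0.128 -1.165 2.184
v -0.348 -0.871 4.018
v -0.58 -1.218 2.139
v -0.8 -0.924 3.972
v -0.975 -1.448 2.128
v -1.195 -1.154 3.962
v -1.245 -1.817 2.155
v -1.465 -1.523 3.989
v -1.342 -2.26 2.214
v -1.562 -1.966 4.048
v -1.251 -2.7 2.296
v -1.471 -2.406 4.129
v -0.987 -3.063 2.386
v -1.207 -2.769 4.219
v -0.595 -3.284 2.468
v -0.815 -2.99 4.302
v -0.144 -3.326 2.529
v -0.364 -3.032 4.363
v 0.289 -3.181 2.558
v 0.069 -2.887 4.391
v 0.629 -2.875 2.549
v 0.409 -2.581 4.383
v 0.817 -2.461 2.505
v 0.597 -2.166 4.339
v -4.129 -0.787 1.133
v -3.568 0.089 0.733
v -2.652 -1.809 0.967
v -2.091 -0.933 0.567
v -2.405 -0.953 1.636
v -3.318 -0.321 1.739
v -2.902 -1.399 -0.039
v -3.815 -0.767 0.064
v -2.81 -0.289 0.009
v -2.502 -0.013 1.044
v -3.718 -1.707 0.656
v -3.41 -1.431 1.691
v -3.978 -0.259 0.948
v -2.242 -1.461 0.752
v -2.427 -1.472 1.381
v -2.097 -0.957 1.146
v -3.831 -0.5 1.539
v -3.501 0.014 1.304
v -2.818 -0.598 1.835
v -2.719 -1.734 0.396
v -2.389 -1.22 0.161
v -4.123 -0.763 0.554
v -3.793 -0.248 0.319
v -3.402 -1.122 -0.135
v -3.202 0.033 0.287
v -2.335 -0.567 0.189
v -2.811 -0.841 -0.167
v -3.348 -0.47 -0.106
v -3.022 0.195 0.895
v -2.154 -0.405 0.798
v -2.338 -0.417 1.426
v -2.875 -0.046 1.487
v -2.576 -0.027 0.47
v -4.066 -1.315 0.902
v -3.198 -1.915 0.805
v -3.345 -1.674 0.213
v -3.882 -1.303 0.274
v -3.885 -1.153 1.511
v -3.018 -1.753 1.413
v -2.872 -1.25 1.806
v -3.409 -0.879 1.867
v -3.644 -1.693 1.23
f 2 4 1
f 5 2 1
f 1 4 3
f 3 5 1
f 2 8 4
f 6 2 5
f 6 8 2
f 4 8 3
f 7 5 3
f 3 8 7
f 7 6 5
f 8 6 7
f 10 12 9
f 13 10 9
f 9 12 11
f 11 13 9
f 10 16 12
f 14 10 13
f 14 16 10
f 12 16 11
f 15 13 11
f 11 16 15
f 15 14 13
f 16 14 15
f 18 20 17
f 21 18 17
f 17 20 19
f 19 21 17
f 18 24 20
f 22 18 21
f 22 24 18
f 20 24 19
f 23 21 19
f 19 24 23
f 23 22 21
f 24 22 23
f 26 25 29
f 26 29 27
f 27 29 30
f 27 30 28
f 29 25 31
f 29 31 30
f 30 31 32
f 30 32 28
f 31 25 33
f 31 33 32
f 32 33 34
f 32 34 28
f 33 25 35
f 33 35 34
f 34 35 36
f 34 36 28
f 35 25 37
f 35 37 36
f 36 37 38
f 36 38 28
f 37 25 39
f 37 39 38
f 38 39 40
f 38 40 28
f 39 25 41
f 39 41 40
f 40 41 42
f 40 42 28
f 41 25 43
f 41 43 42
f 42 43 44
f 42 44 28
f 43 25 45
f 43 45 44
f 44 45 46
f 44 46 28
f 45 25 47
f 45 47 46
f 46 47 48
f 46 48 28
f 47 25 49
f 47 49 48
f 48 49 50
f 48 50 28
f 49 25 51
f 49 51 50
f 50 51 52
f 50 52 28
f 51 25 53
f 51 53 52
f 52 53 54
f 52 54 28
f 53 25 55
f 53 55 54
f 54 55 56
f 54 56 28
f 55 25 26
f 55 26 56
f 56 26 27
f 56 27 28
f 57 94 73
f 94 68 97
f 73 97 62
f 94 97 73
f 57 73 69
f 73 62 74
f 69 74 58
f 73 74 69
f 57 69 78
f 69 58 79
f 78 79 64
f 69 79 78
f 57 78 90
f 78 64 93
f 90 93 67
f 78 93 90
f 57 90 94
f 90 67 98
f 94 98 68
f 90 98 94
f 58 74 85
f 74 62 88
f 85 88 66
f 74 88 85
f 62 97 75
f 97 68 96
f 75 96 61
f 97 96 75
f 68 98 95
f 98 67 91
f 95 91 59
f 98 91 95
f 67 93 92
f 93 64 80
f 92 80 63
f 93 80 92
f 64 79 84
f 79 58 81
f 84 81 65
f 79 81 84
f 60 86 72
f 86 66 87
f 72 87 61
f 86 87 72
f 60 72 70
f 72 61 71
f 70 71 59
f 72 71 70
f 60 70 77
f 70 59 76
f 77 76 63
f 70 76 77
f 60 77 82
f 77 63 83
f 82 83 65
f 77 83 82
f 60 82 86
f 82 65 89
f 86 89 66
f 82 89 86
f 61 87 75
f 87 66 88
f 75 88 62
f 87 88 75
f 59 71 95
f 71 61 96
f 95 96 68
f 71 96 95
f 63 76 92
f 76 59 91
f 92 91 67
f 76 91 92
f 65 83 84
f 83 63 80
f 84 80 64
f 83 80 84
f 66 89 85
f 89 65 81
f 85 81 58
f 89 81 85

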